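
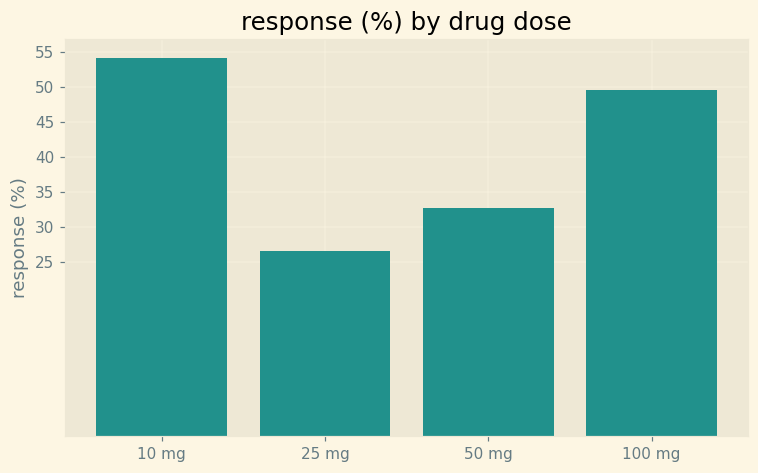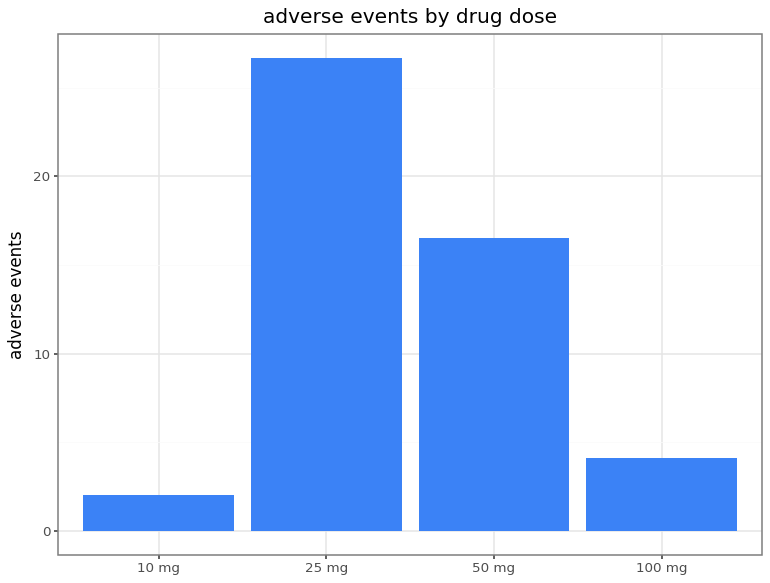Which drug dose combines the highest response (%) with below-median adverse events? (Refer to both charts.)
Chart 2 median adverse events ≈ 10; below-median drug doses: 10 mg, 100 mg. Among those, 10 mg has the highest response (%) (≈ 55).

10 mg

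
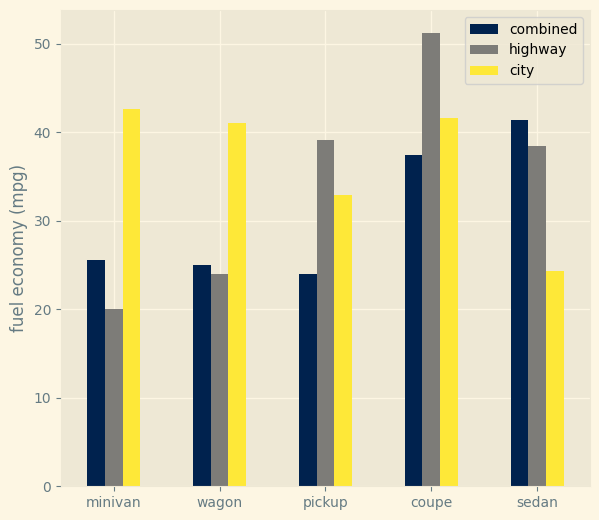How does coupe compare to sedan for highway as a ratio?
coupe ≈ 50, sedan ≈ 40; 50/40 ≈ 1.25.

≈ 1.25×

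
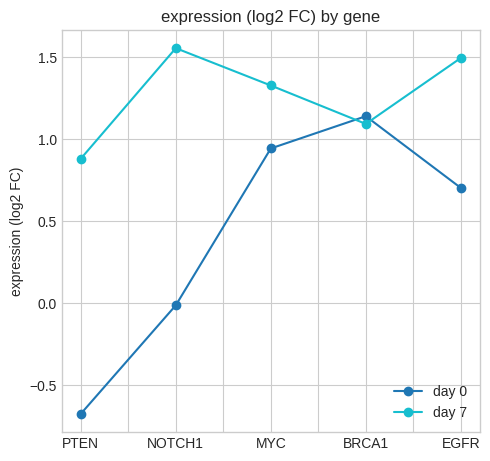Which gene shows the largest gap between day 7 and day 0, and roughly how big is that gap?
NOTCH1, ≈ 1.6 log2 FC

NOTCH1: day 7 ≈ 1.6, day 0 ≈ 0.0 → gap ≈ 1.6. Next-largest (PTEN) is only ≈ 1.4.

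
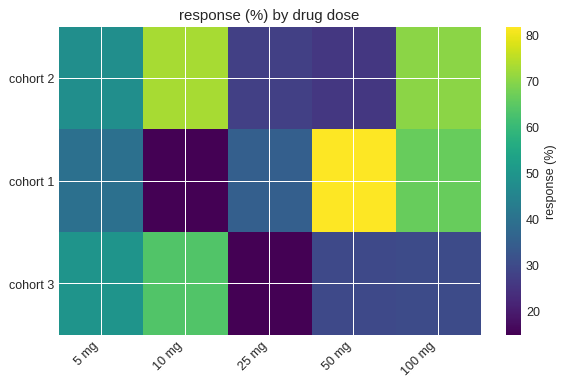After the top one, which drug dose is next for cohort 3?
Top 3 for cohort 3: 10 mg ≈ 60, 5 mg ≈ 50, 100 mg ≈ 30.

5 mg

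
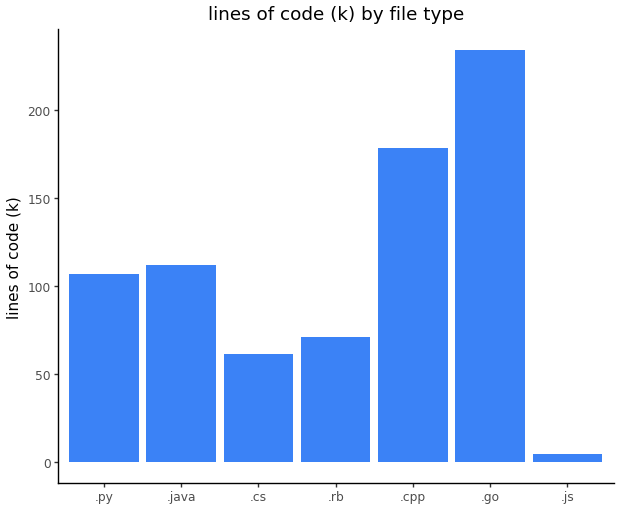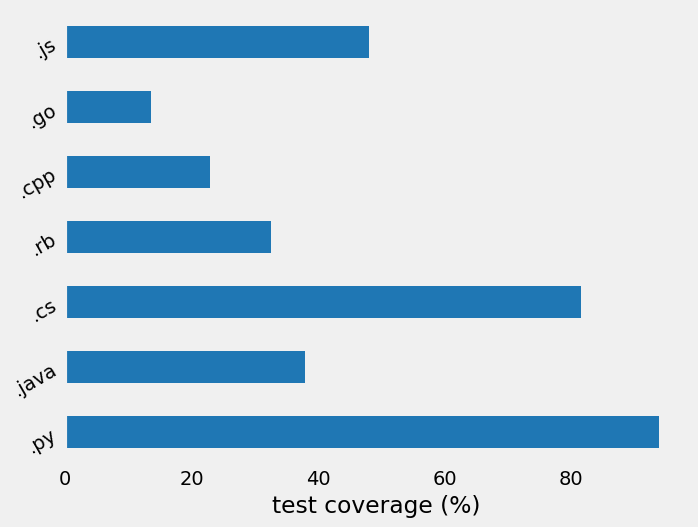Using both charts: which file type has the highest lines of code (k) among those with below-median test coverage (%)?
Chart 2 median test coverage (%) ≈ 40; below-median file types: .rb, .cpp, .go. Among those, .go has the highest lines of code (k) (≈ 225).

.go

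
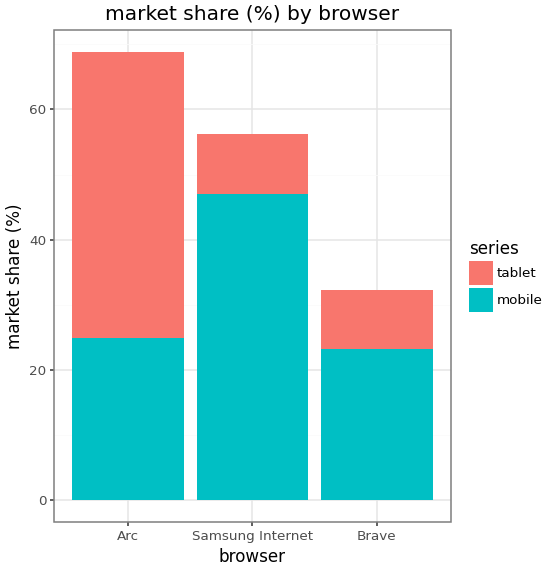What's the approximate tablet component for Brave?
≈ 10

tablet top ≈ 30, bottom ≈ 20; segment ≈ 10.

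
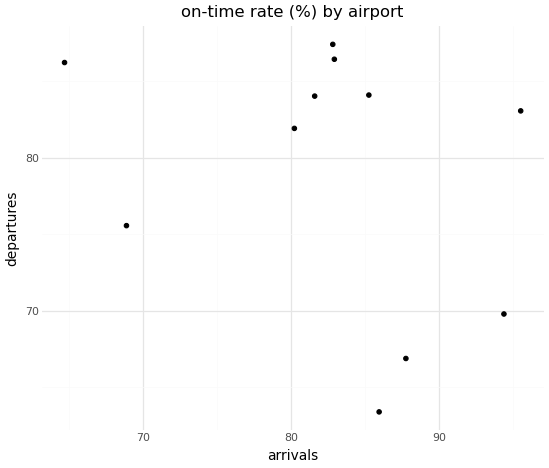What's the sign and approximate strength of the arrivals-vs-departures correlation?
negative, weak

Points are negatively correlated; weak (|r| ≈ 0.3).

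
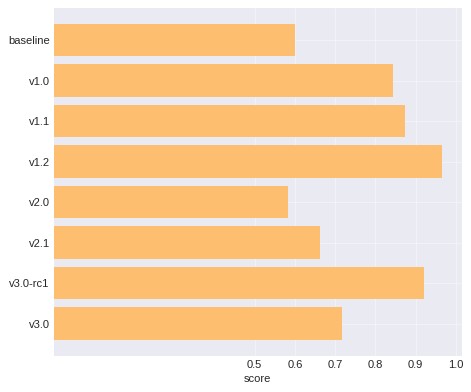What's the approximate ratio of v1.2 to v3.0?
v1.2 ≈ 1.0, v3.0 ≈ 0.7; 1.0/0.7 ≈ 1.43.

≈ 1.43×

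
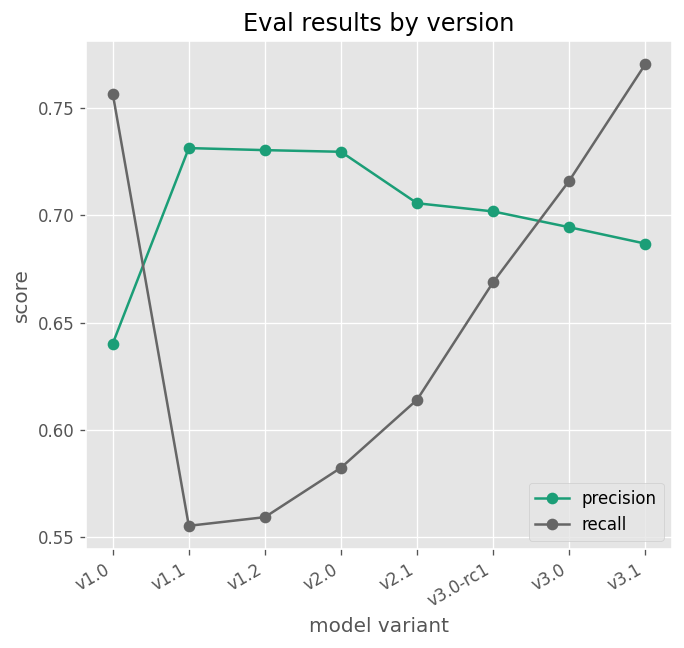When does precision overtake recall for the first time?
v1.0: precision ≈ 0.64 vs recall ≈ 0.76 (not yet); v1.1: precision ≈ 0.74 vs recall ≈ 0.56 (first crossover).

v1.1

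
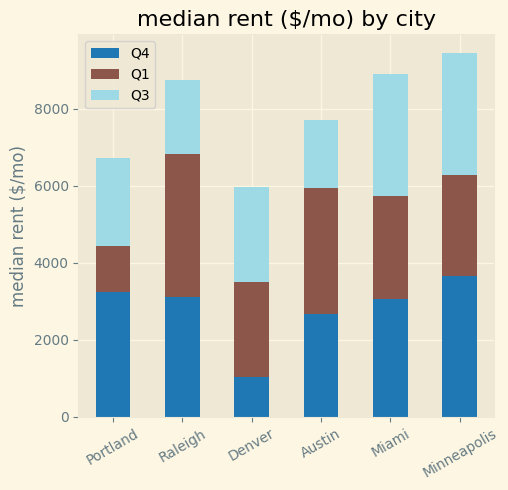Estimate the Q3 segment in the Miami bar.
≈ 3000

Q3 top ≈ 9000, bottom ≈ 6000; segment ≈ 3000.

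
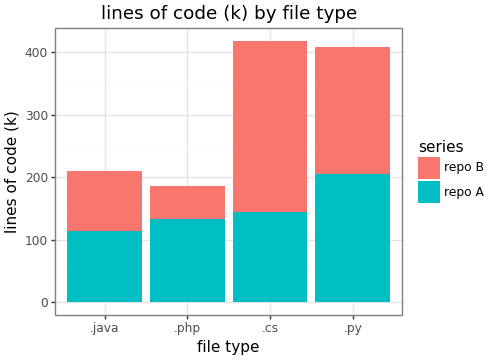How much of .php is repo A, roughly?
repo A top ≈ 150, bottom ≈ 0; segment ≈ 150.

≈ 150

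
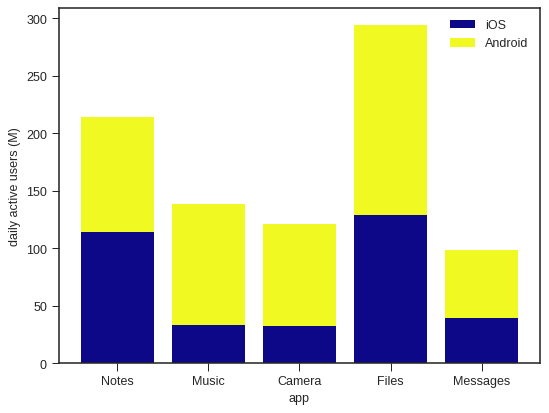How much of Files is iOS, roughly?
iOS top ≈ 125, bottom ≈ 0; segment ≈ 125.

≈ 125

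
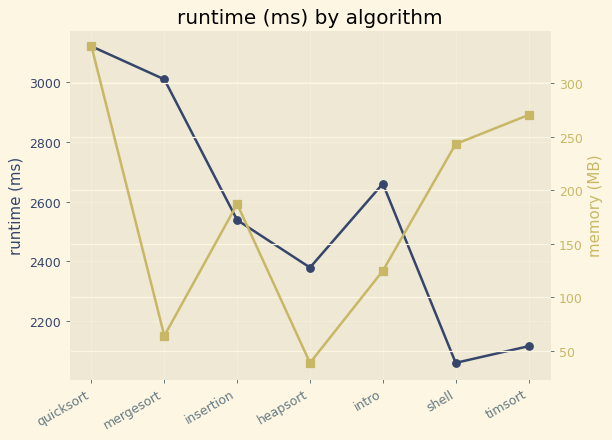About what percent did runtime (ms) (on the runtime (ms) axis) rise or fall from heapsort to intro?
heapsort ≈ 2400, intro ≈ 2700; (2700 − 2400) / 2400 ≈ +12.5%.

≈ +12.5%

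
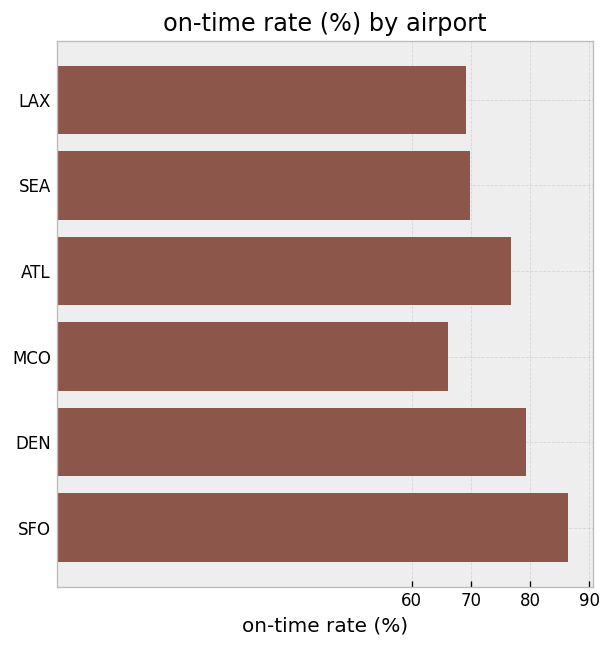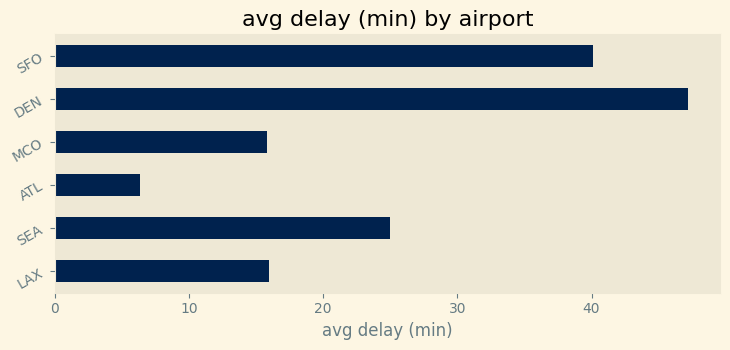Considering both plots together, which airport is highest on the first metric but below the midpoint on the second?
Chart 2 median avg delay (min) ≈ 20; below-median airports: LAX, ATL, MCO. Among those, ATL has the highest on-time rate (%) (≈ 80).

ATL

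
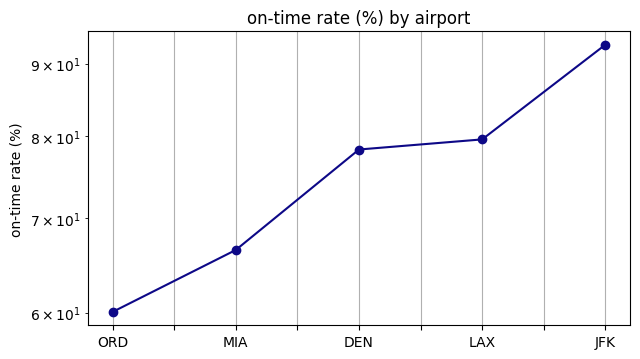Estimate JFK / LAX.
≈ 1.19×

JFK ≈ 95, LAX ≈ 80; 95/80 ≈ 1.19.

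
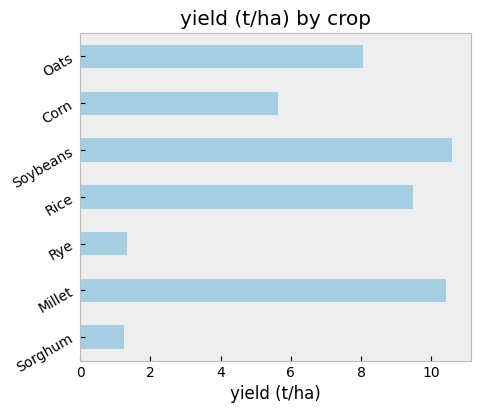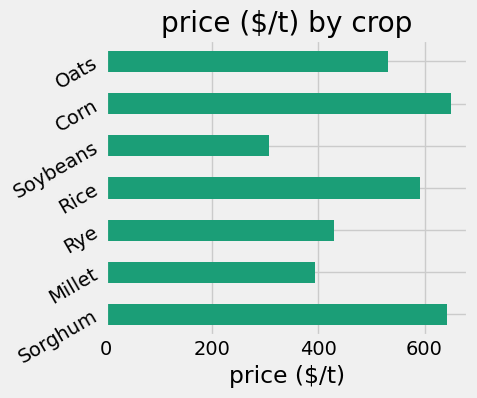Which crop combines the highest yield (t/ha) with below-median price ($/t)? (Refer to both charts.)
Chart 2 median price ($/t) ≈ 500; below-median crops: Millet, Rye, Soybeans. Among those, Soybeans has the highest yield (t/ha) (≈ 11).

Soybeans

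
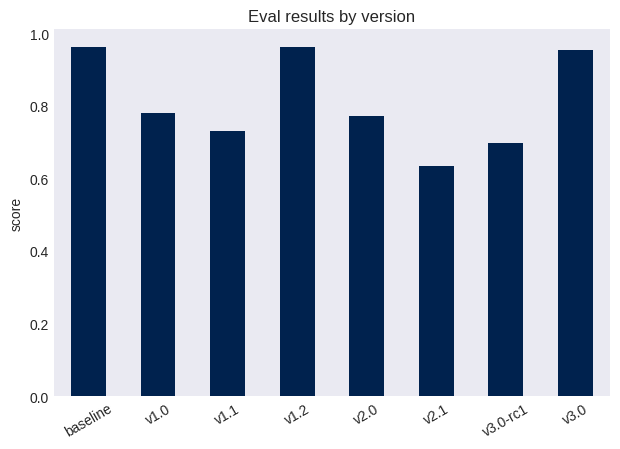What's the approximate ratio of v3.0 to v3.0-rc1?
≈ 1.43×

v3.0 ≈ 1.0, v3.0-rc1 ≈ 0.7; 1.0/0.7 ≈ 1.43.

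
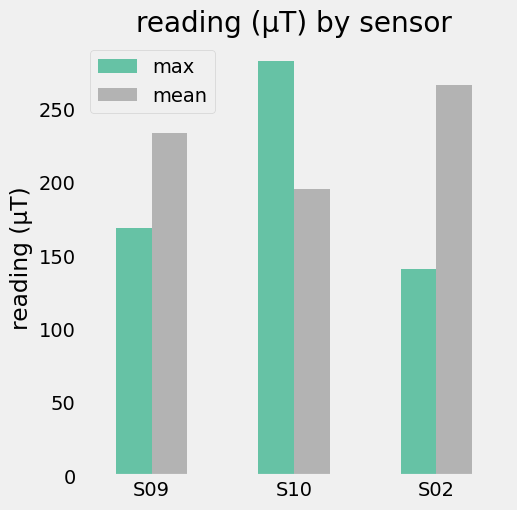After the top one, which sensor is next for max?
S09

Top 3 for max: S10 ≈ 275, S09 ≈ 175, S02 ≈ 150.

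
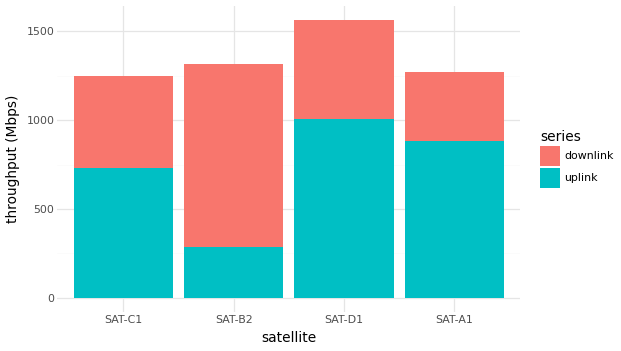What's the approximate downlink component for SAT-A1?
downlink top ≈ 1200, bottom ≈ 800; segment ≈ 400.

≈ 400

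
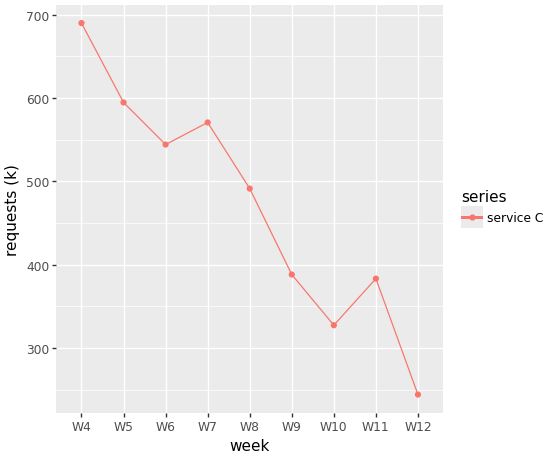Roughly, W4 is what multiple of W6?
≈ 1.27×

W4 ≈ 700, W6 ≈ 550; 700/550 ≈ 1.27.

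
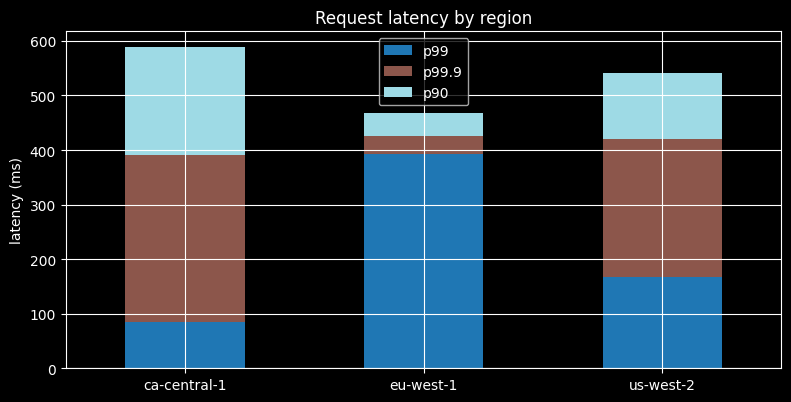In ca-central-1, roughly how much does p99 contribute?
p99 top ≈ 100, bottom ≈ 0; segment ≈ 100.

≈ 100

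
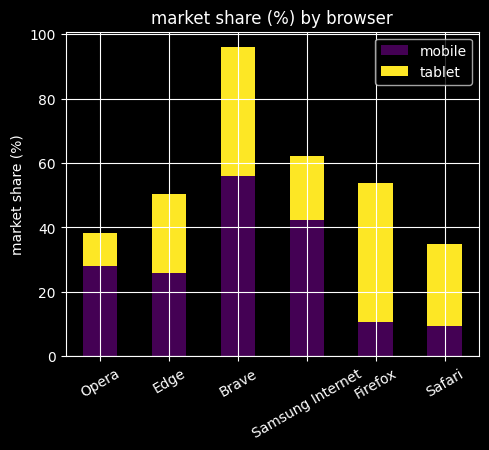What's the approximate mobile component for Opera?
≈ 30

mobile top ≈ 30, bottom ≈ 0; segment ≈ 30.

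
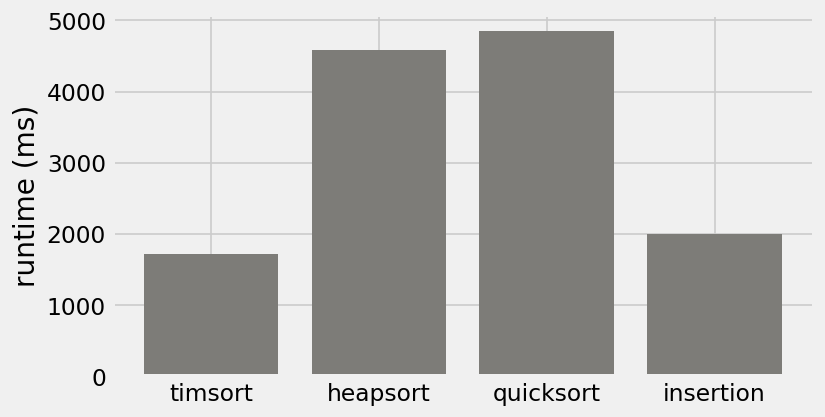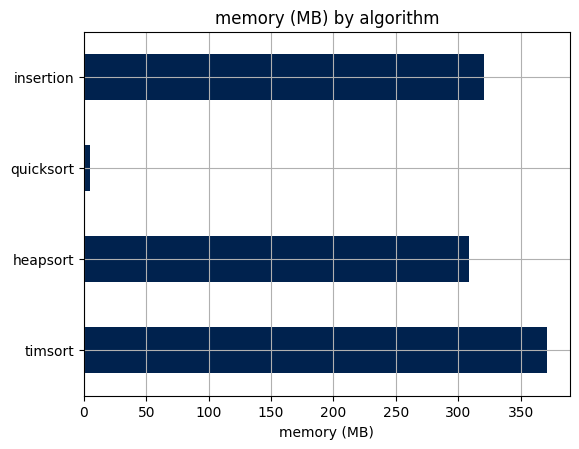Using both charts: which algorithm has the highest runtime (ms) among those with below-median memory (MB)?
Chart 2 median memory (MB) ≈ 300; below-median algorithms: heapsort, quicksort. Among those, quicksort has the highest runtime (ms) (≈ 5000).

quicksort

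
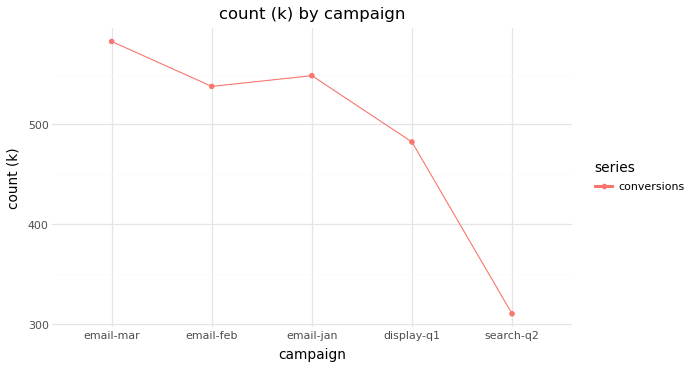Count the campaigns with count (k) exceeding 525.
Above 525: email-mar, email-feb, email-jan.

3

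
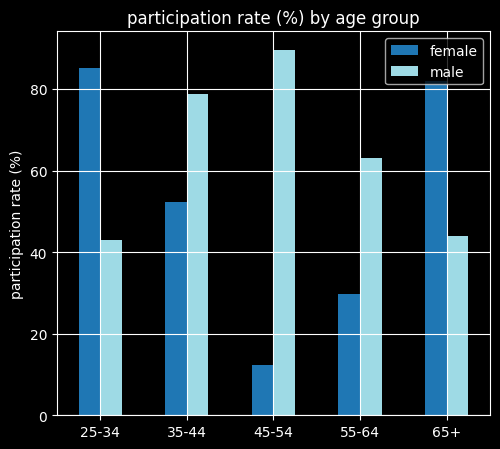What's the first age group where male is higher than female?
25-34: male ≈ 40 vs female ≈ 90 (not yet); 35-44: male ≈ 80 vs female ≈ 50 (first crossover).

35-44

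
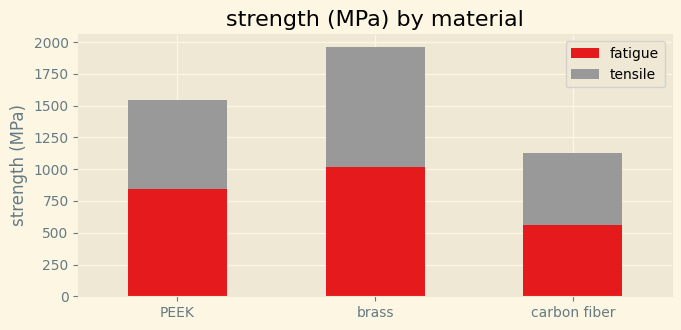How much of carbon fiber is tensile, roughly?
tensile top ≈ 1200, bottom ≈ 600; segment ≈ 600.

≈ 600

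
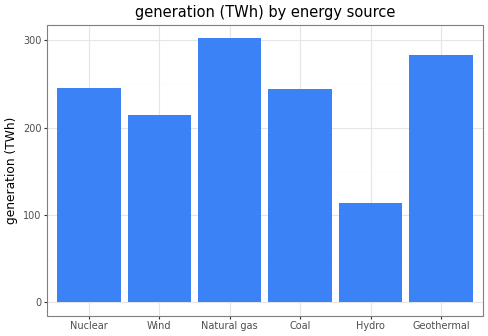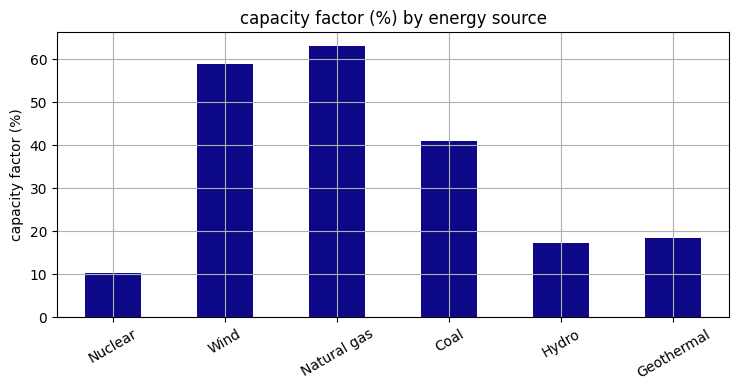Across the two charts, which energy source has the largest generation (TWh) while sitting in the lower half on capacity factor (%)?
Geothermal

Chart 2 median capacity factor (%) ≈ 30; below-median energy sources: Nuclear, Hydro, Geothermal. Among those, Geothermal has the highest generation (TWh) (≈ 300).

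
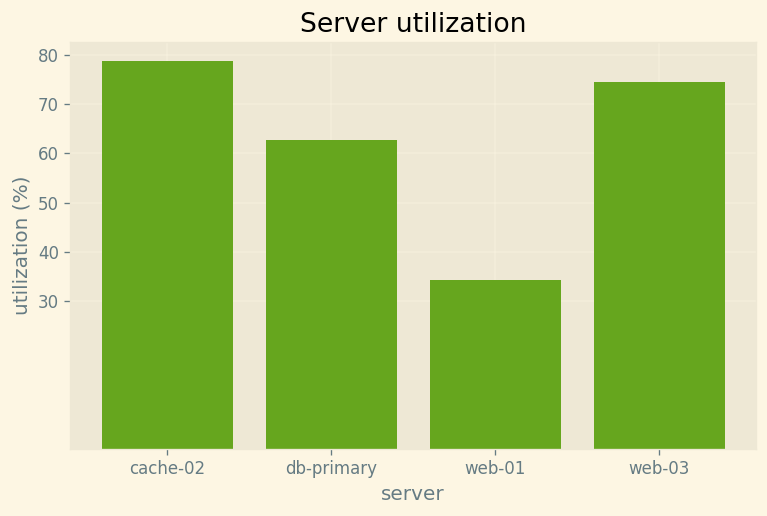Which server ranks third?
Top 4: cache-02 ≈ 80, web-03 ≈ 70, db-primary ≈ 60, web-01 ≈ 30.

db-primary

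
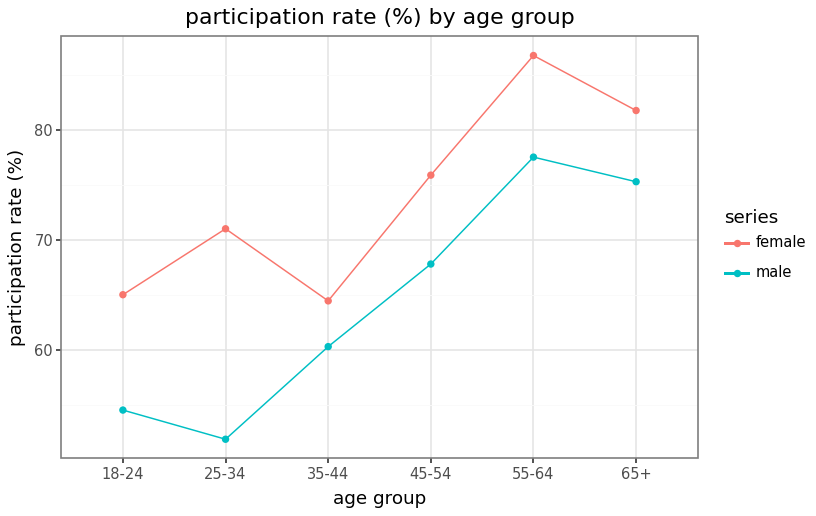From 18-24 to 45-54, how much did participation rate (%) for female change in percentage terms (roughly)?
18-24 ≈ 65, 45-54 ≈ 75; (75 − 65) / 65 ≈ +15.4%.

≈ +15.4%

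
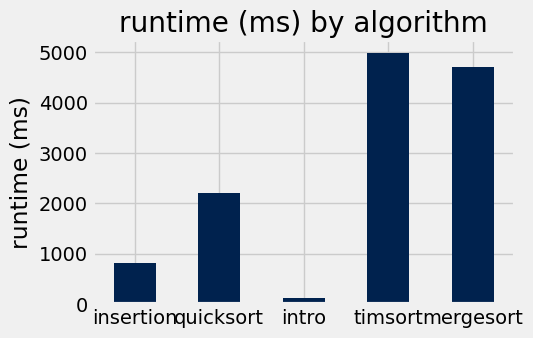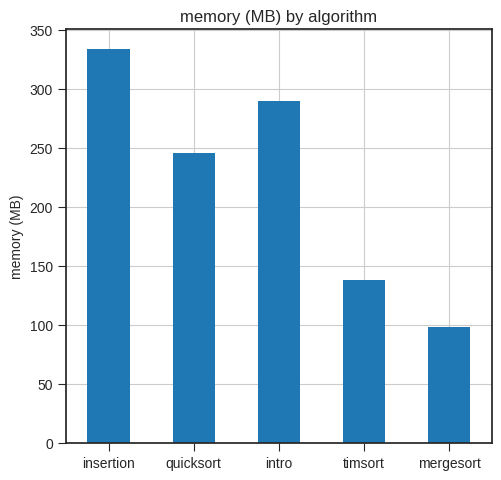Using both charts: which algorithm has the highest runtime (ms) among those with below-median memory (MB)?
timsort

Chart 2 median memory (MB) ≈ 250; below-median algorithms: timsort, mergesort. Among those, timsort has the highest runtime (ms) (≈ 5000).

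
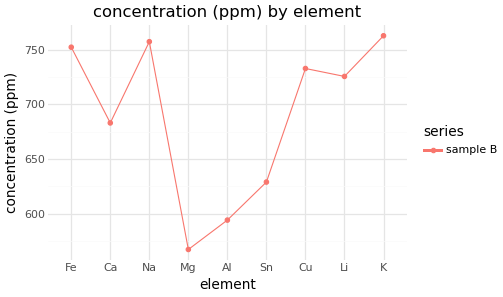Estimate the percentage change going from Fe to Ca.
Fe ≈ 760, Ca ≈ 680; (680 − 760) / 760 ≈ -10.5%.

≈ -10.5%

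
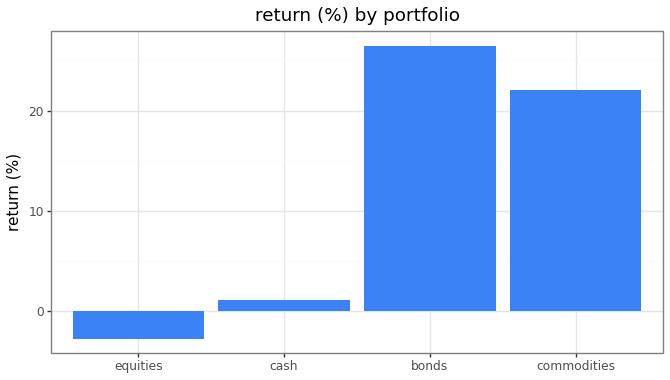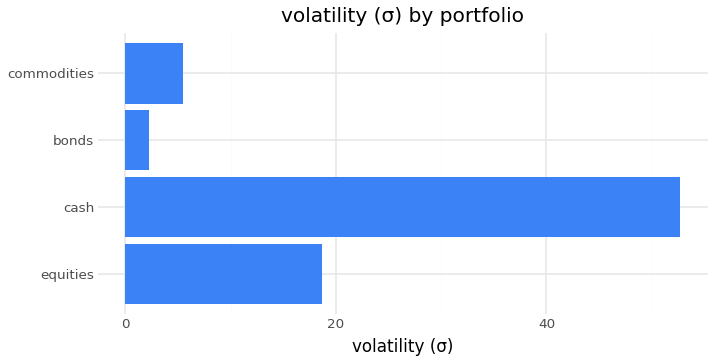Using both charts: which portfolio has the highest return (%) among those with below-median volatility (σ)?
bonds

Chart 2 median volatility (σ) ≈ 10; below-median portfolios: bonds, commodities. Among those, bonds has the highest return (%) (≈ 25).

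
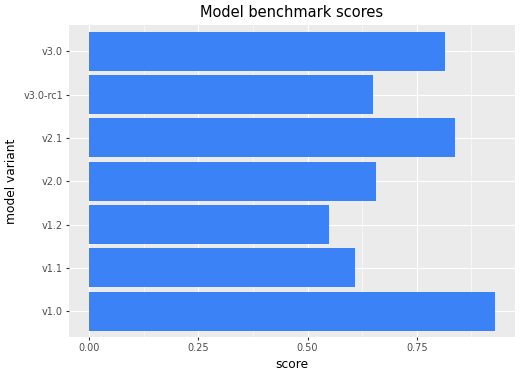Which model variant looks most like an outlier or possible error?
v1.0

v1.0 ≈ 0.9; the rest sit between ≈ 0.6 and ≈ 0.8.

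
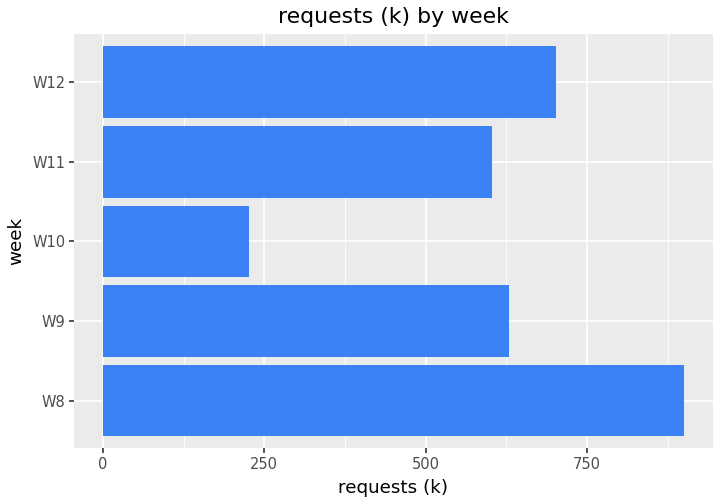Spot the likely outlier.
W10

W10 ≈ 200; the rest sit between ≈ 600 and ≈ 900.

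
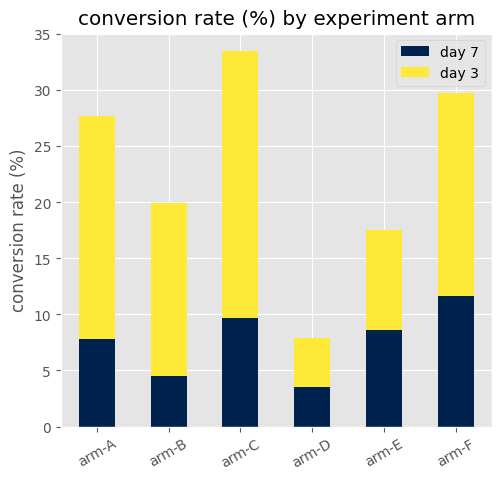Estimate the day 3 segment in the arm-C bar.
day 3 top ≈ 35, bottom ≈ 10; segment ≈ 25.

≈ 25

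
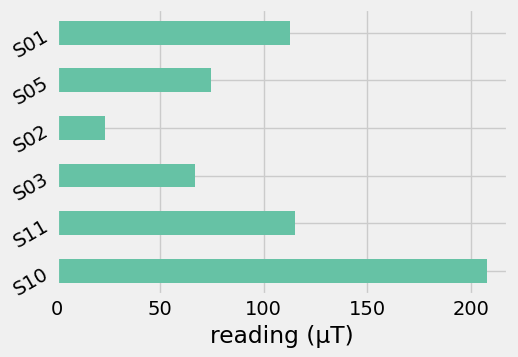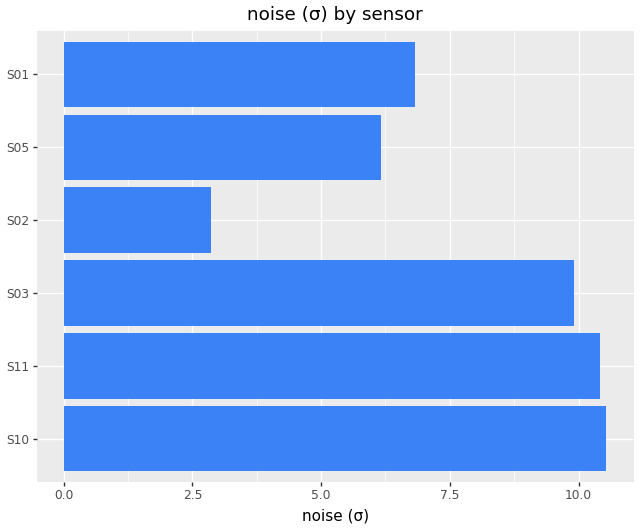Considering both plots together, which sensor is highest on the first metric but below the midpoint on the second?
S01

Chart 2 median noise (σ) ≈ 8; below-median sensors: S02, S05, S01. Among those, S01 has the highest reading (µT) (≈ 120).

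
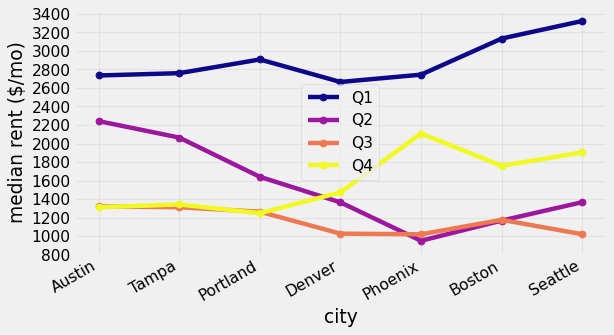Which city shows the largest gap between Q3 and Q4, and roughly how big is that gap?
Phoenix, ≈ 1200 $/mo

Phoenix: Q3 ≈ 1000, Q4 ≈ 2200 → gap ≈ 1200. Next-largest (Seattle) is only ≈ 1000.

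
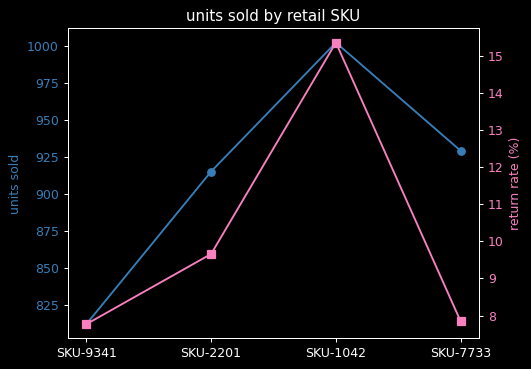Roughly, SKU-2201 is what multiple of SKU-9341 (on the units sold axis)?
≈ 1.12×

SKU-2201 ≈ 920, SKU-9341 ≈ 820; 920/820 ≈ 1.12.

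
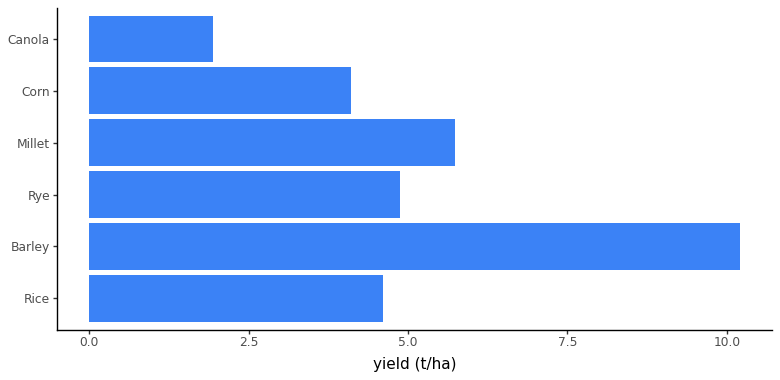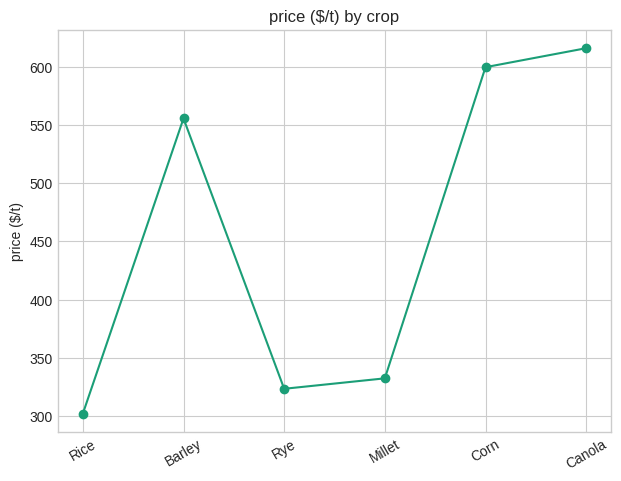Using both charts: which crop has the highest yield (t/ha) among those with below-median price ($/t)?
Millet

Chart 2 median price ($/t) ≈ 400; below-median crops: Rice, Rye, Millet. Among those, Millet has the highest yield (t/ha) (≈ 6).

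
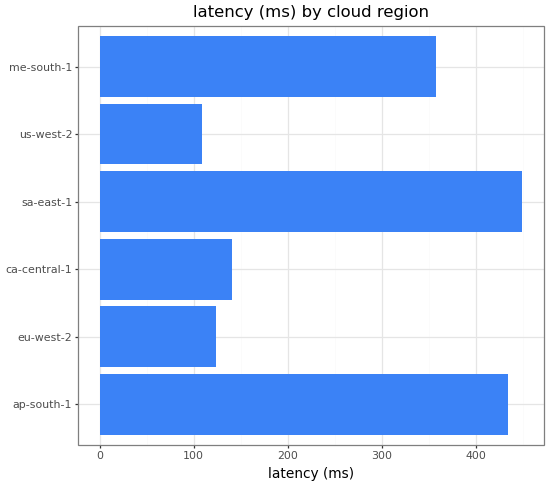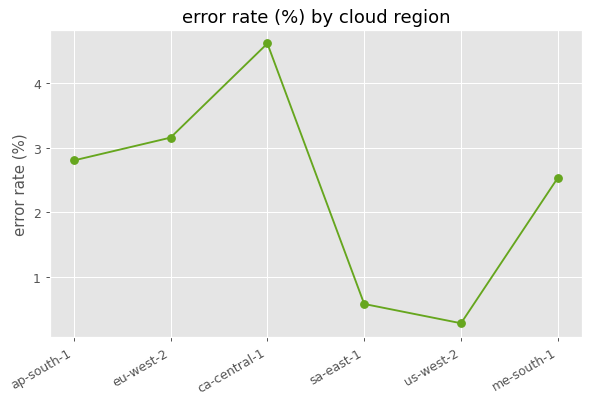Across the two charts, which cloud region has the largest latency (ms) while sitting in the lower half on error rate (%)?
Chart 2 median error rate (%) ≈ 2.5; below-median cloud regions: sa-east-1, us-west-2, me-south-1. Among those, sa-east-1 has the highest latency (ms) (≈ 450).

sa-east-1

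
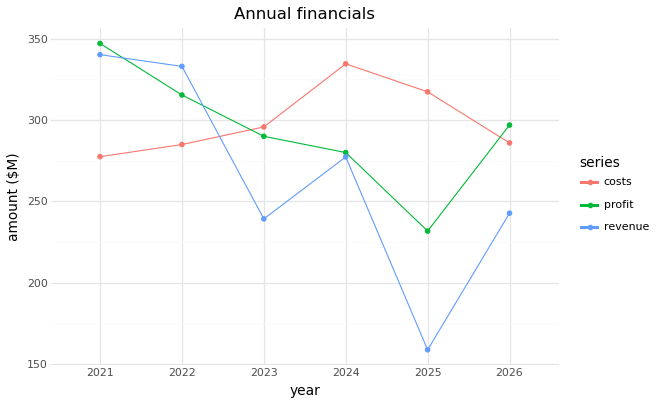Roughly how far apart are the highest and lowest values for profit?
Max 2021 ≈ 340, min 2025 ≈ 240; range ≈ 100.

≈ 100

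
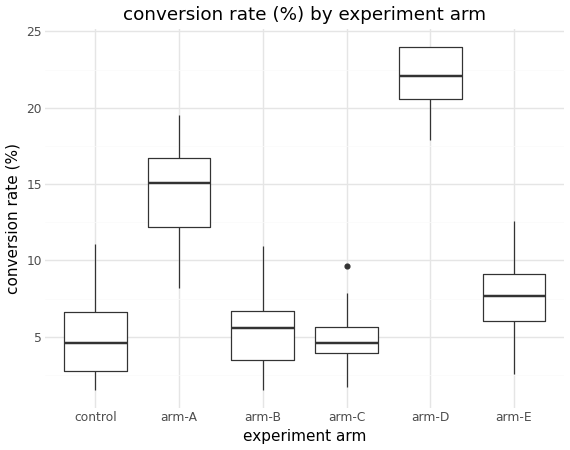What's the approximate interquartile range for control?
≈ 4

Q3 ≈ 6, Q1 ≈ 2; IQR ≈ 4.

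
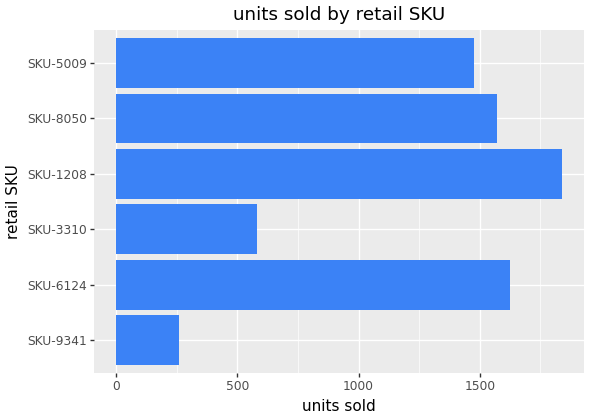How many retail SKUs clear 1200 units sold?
4

Above 1200: SKU-6124, SKU-1208, SKU-8050, SKU-5009.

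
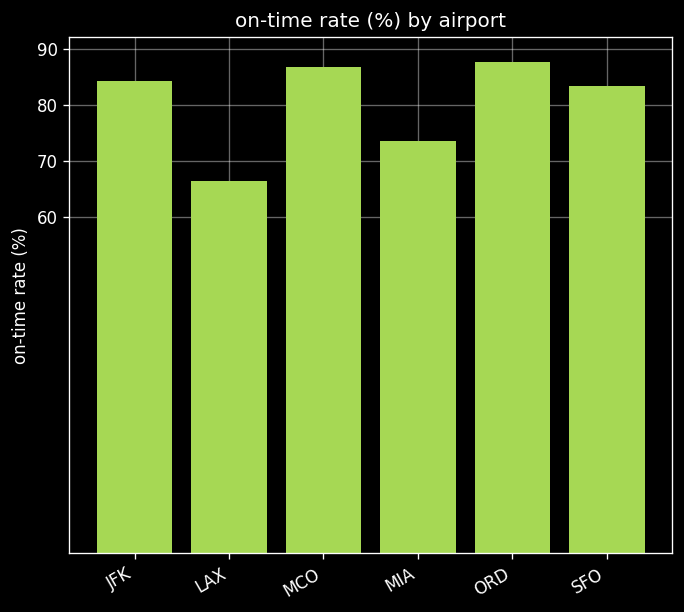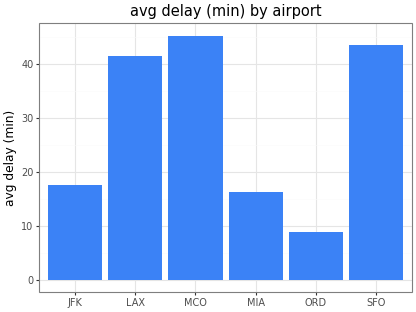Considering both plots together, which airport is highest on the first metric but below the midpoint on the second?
ORD

Chart 2 median avg delay (min) ≈ 30; below-median airports: JFK, MIA, ORD. Among those, ORD has the highest on-time rate (%) (≈ 90).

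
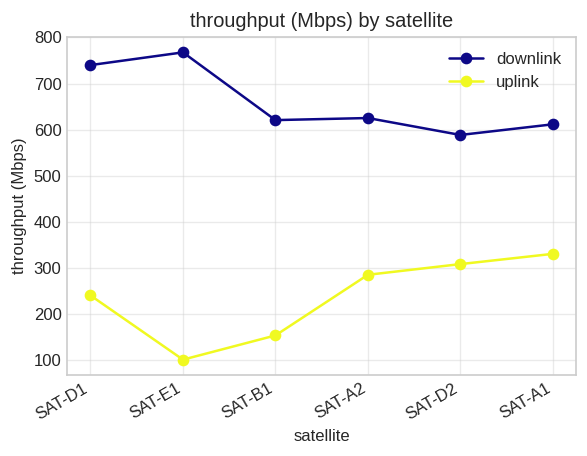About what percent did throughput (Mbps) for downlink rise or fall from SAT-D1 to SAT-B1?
SAT-D1 ≈ 700, SAT-B1 ≈ 600; (600 − 700) / 700 ≈ -14.3%.

≈ -14.3%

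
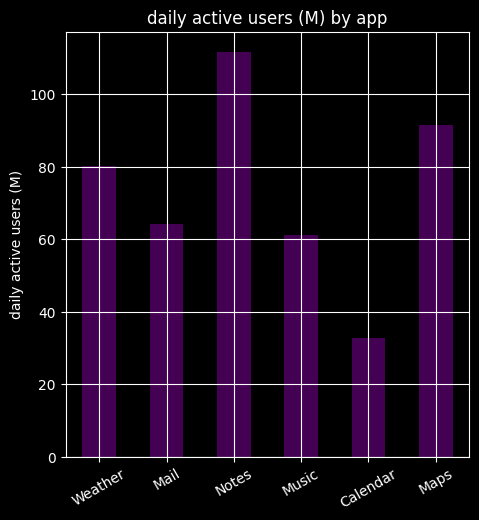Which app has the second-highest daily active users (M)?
Maps

Top 3: Notes ≈ 110, Maps ≈ 90, Weather ≈ 80.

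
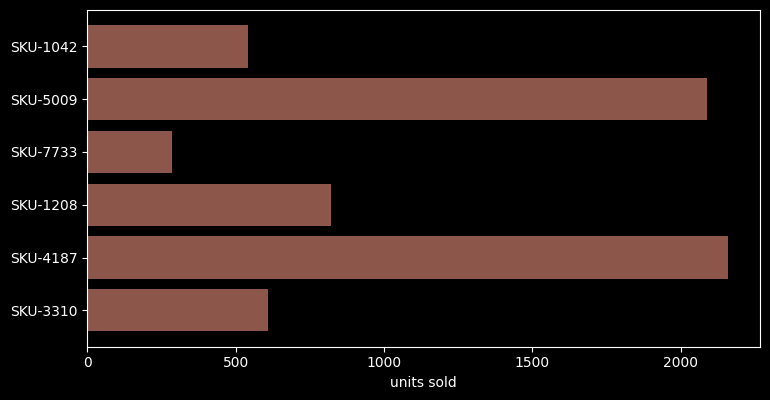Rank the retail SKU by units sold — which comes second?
SKU-5009

Top 3: SKU-4187 ≈ 2200, SKU-5009 ≈ 2000, SKU-1208 ≈ 800.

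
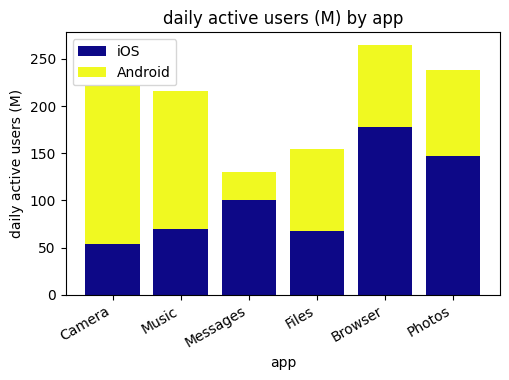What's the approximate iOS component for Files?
≈ 75

iOS top ≈ 75, bottom ≈ 0; segment ≈ 75.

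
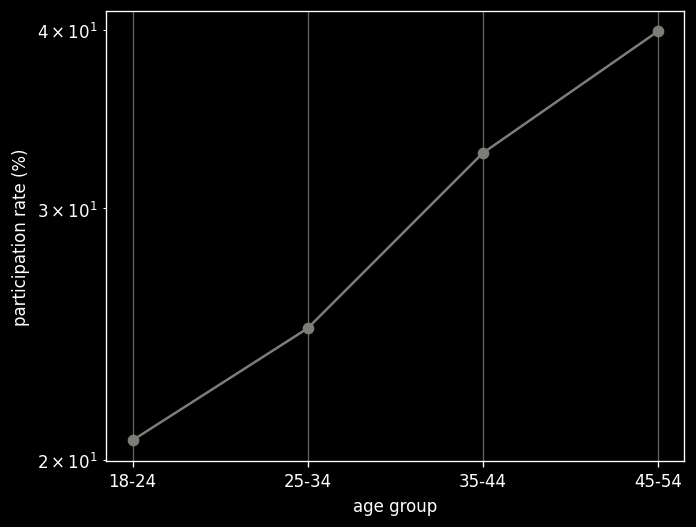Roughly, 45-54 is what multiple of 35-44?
45-54 ≈ 40, 35-44 ≈ 32; 40/32 ≈ 1.25.

≈ 1.25×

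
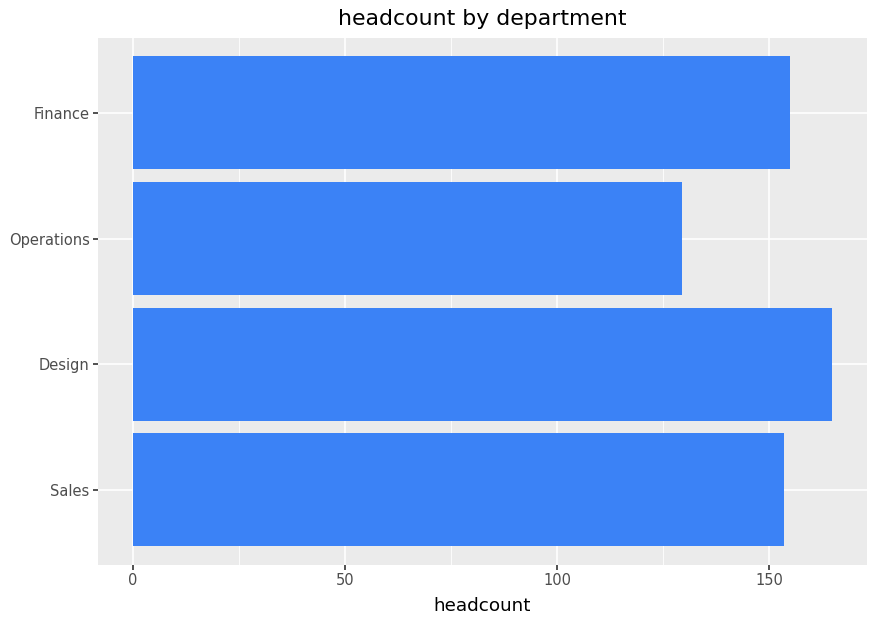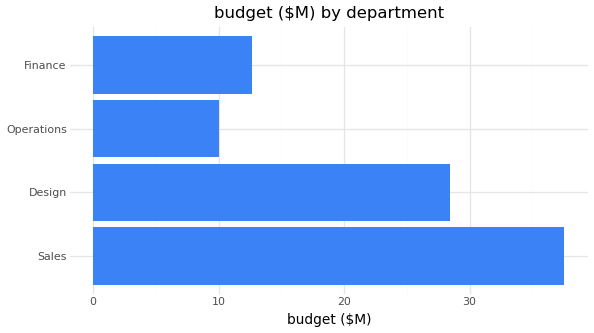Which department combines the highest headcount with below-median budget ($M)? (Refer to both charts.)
Finance

Chart 2 median budget ($M) ≈ 20; below-median departments: Operations, Finance. Among those, Finance has the highest headcount (≈ 160).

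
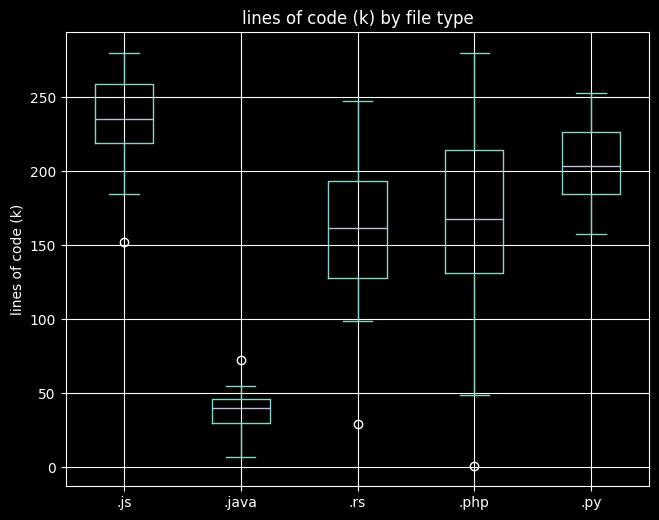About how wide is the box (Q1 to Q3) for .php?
≈ 80

Q3 ≈ 220, Q1 ≈ 140; IQR ≈ 80.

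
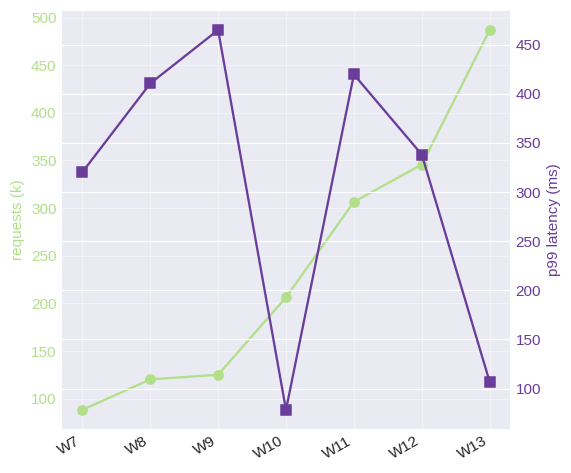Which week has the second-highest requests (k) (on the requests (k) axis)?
Top 3 (on the requests (k) axis): W13 ≈ 500, W12 ≈ 350, W11 ≈ 300.

W12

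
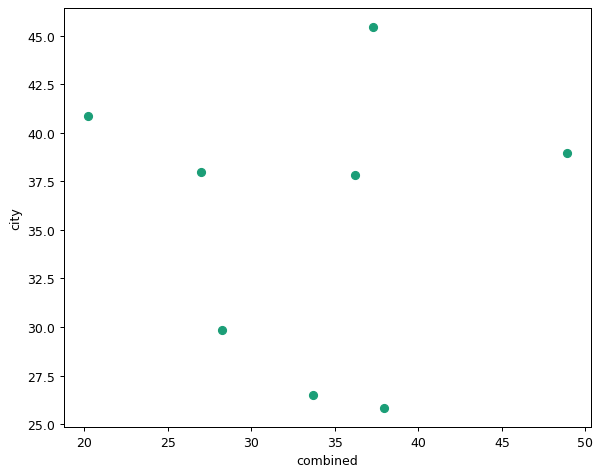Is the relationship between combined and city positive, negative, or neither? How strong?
no clear correlation

Points are roughly uncorrelated; weak (|r| ≈ 0.0).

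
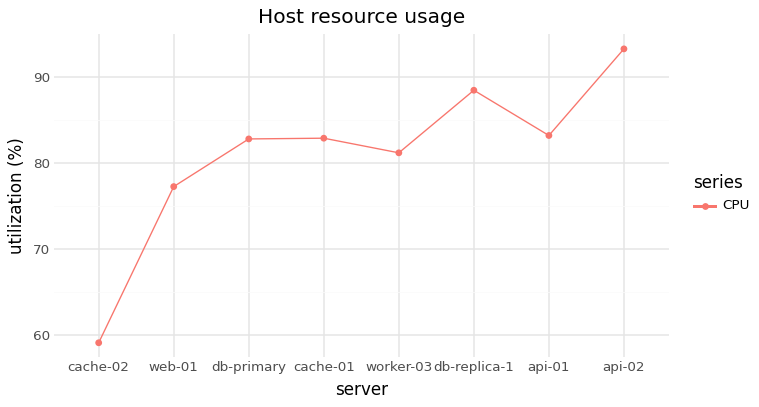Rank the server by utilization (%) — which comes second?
Top 3: api-02 ≈ 95, db-replica-1 ≈ 90, api-01 ≈ 85.

db-replica-1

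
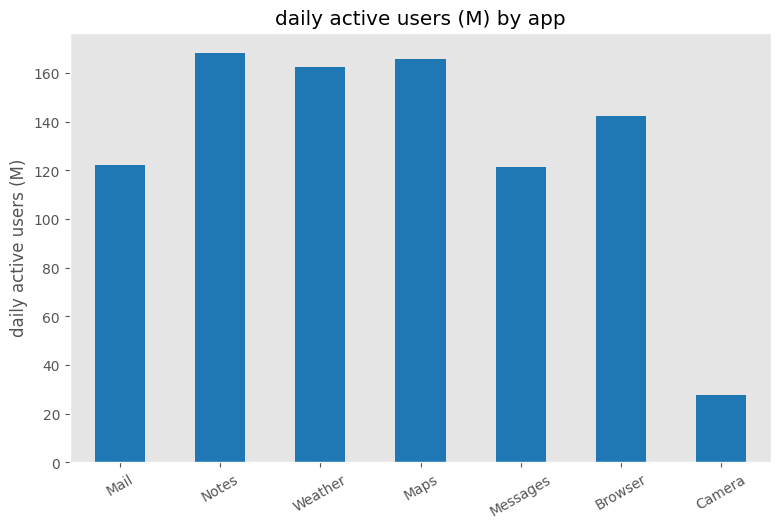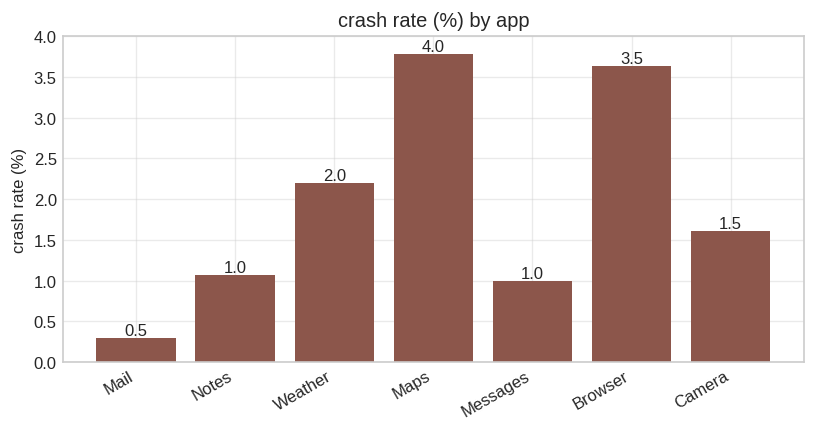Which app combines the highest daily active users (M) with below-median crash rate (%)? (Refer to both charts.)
Notes

Chart 2 median crash rate (%) ≈ 1.5; below-median apps: Mail, Notes, Messages. Among those, Notes has the highest daily active users (M) (≈ 160).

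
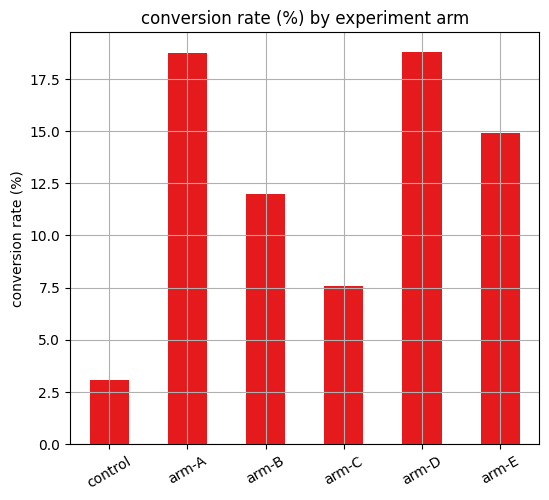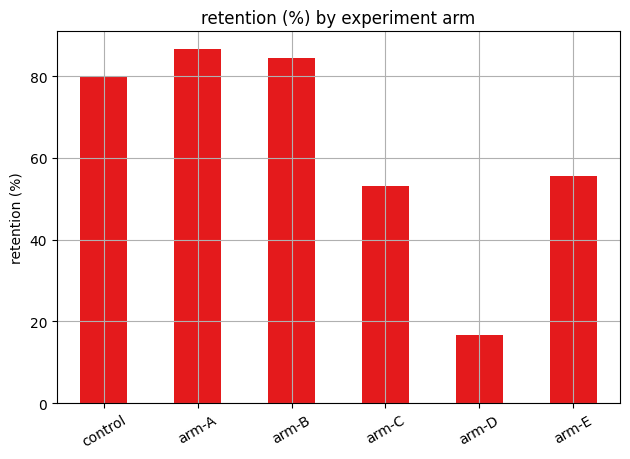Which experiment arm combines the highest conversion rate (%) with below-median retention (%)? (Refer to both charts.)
Chart 2 median retention (%) ≈ 70; below-median experiment arms: arm-C, arm-D, arm-E. Among those, arm-D has the highest conversion rate (%) (≈ 18).

arm-D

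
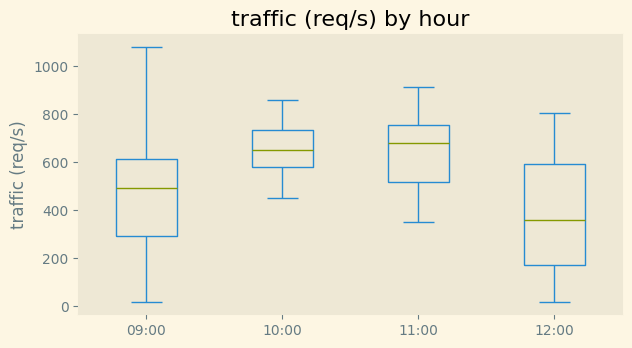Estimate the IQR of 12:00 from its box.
Q3 ≈ 600, Q1 ≈ 175; IQR ≈ 425.

≈ 425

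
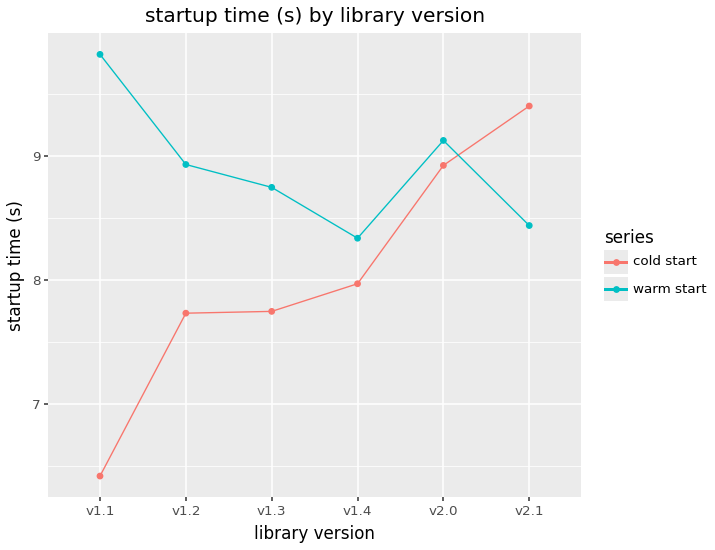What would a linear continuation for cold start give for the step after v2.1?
≈ 10.25

Last three: 8.0, 9.0, 9.5 → slope ≈ 0.75/step → next ≈ 10.25.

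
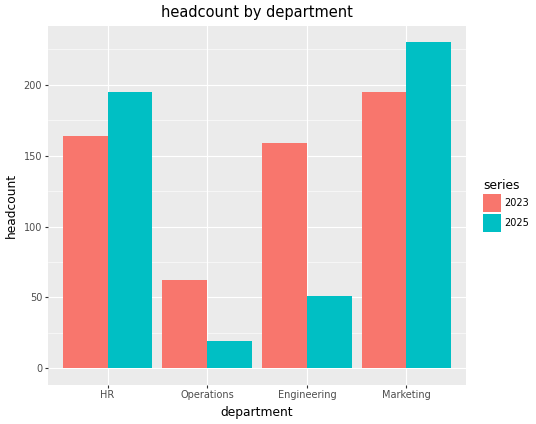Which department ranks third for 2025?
Top 4 for 2025: Marketing ≈ 240, HR ≈ 200, Engineering ≈ 60, Operations ≈ 20.

Engineering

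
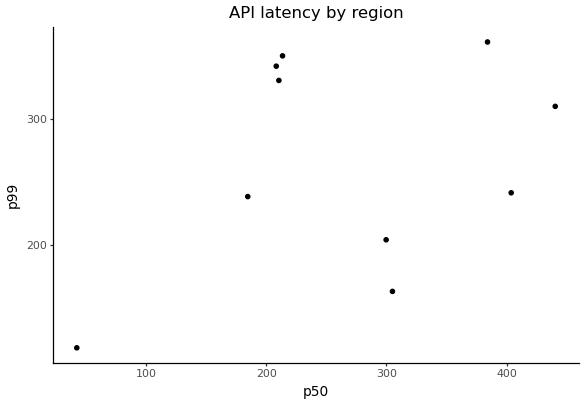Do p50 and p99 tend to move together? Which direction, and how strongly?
Points are positively correlated; weak (|r| ≈ 0.3).

positive, weak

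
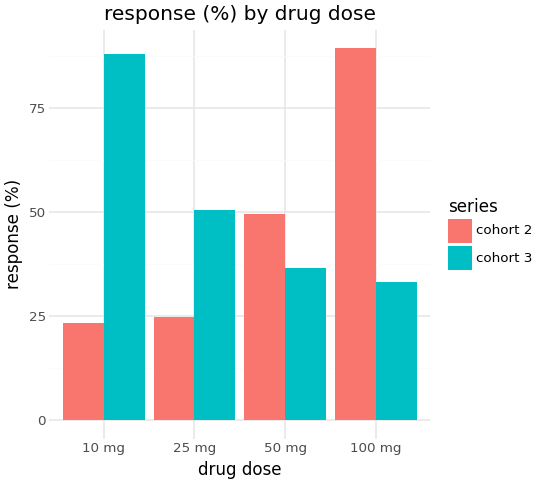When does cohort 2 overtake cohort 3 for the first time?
25 mg: cohort 2 ≈ 20 vs cohort 3 ≈ 50 (not yet); 50 mg: cohort 2 ≈ 50 vs cohort 3 ≈ 40 (first crossover).

50 mg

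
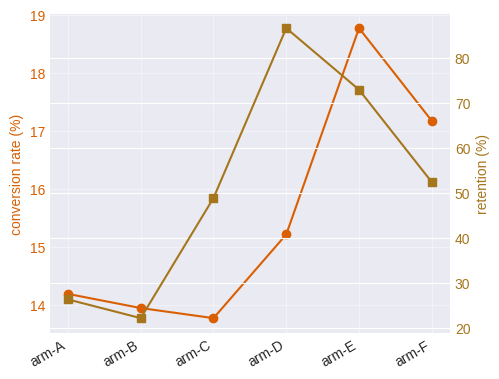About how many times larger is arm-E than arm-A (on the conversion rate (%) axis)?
arm-E ≈ 19.0, arm-A ≈ 14.0; 19.0/14.0 ≈ 1.36.

≈ 1.36×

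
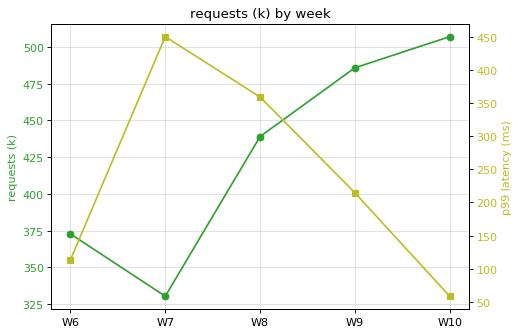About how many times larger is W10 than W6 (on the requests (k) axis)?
≈ 1.32×

W10 ≈ 500, W6 ≈ 380; 500/380 ≈ 1.32.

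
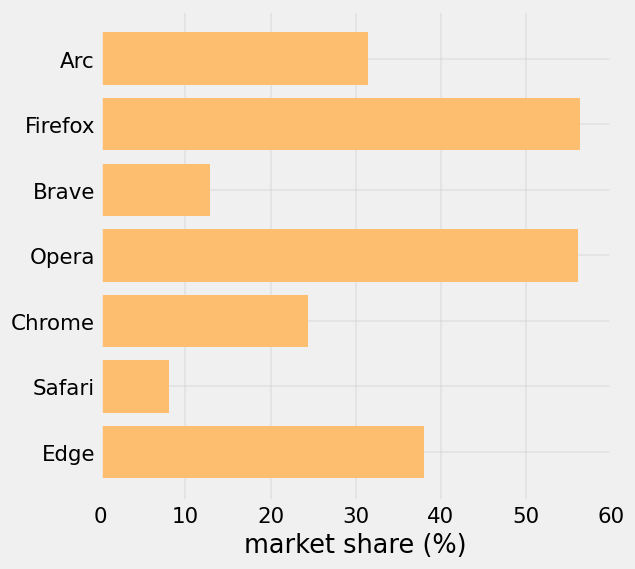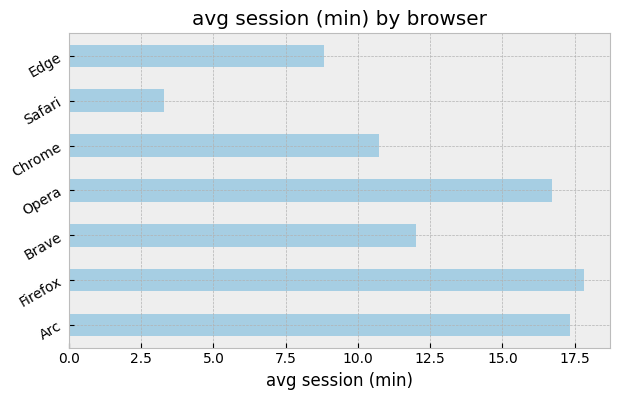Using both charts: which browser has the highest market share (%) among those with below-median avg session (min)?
Chart 2 median avg session (min) ≈ 12; below-median browsers: Chrome, Safari, Edge. Among those, Edge has the highest market share (%) (≈ 40).

Edge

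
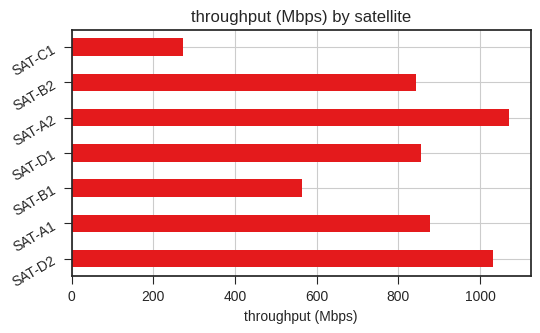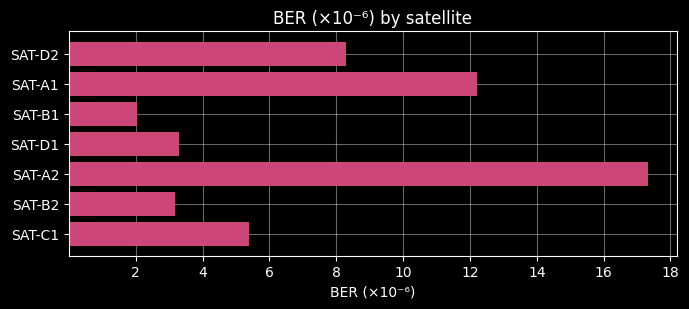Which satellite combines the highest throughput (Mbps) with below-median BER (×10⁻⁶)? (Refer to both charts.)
SAT-D1

Chart 2 median BER (×10⁻⁶) ≈ 6; below-median satellites: SAT-B1, SAT-D1, SAT-B2. Among those, SAT-D1 has the highest throughput (Mbps) (≈ 900).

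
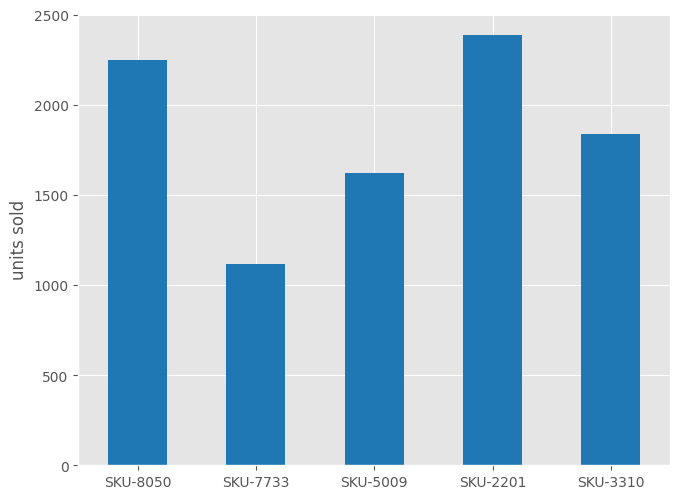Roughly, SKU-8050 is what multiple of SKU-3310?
≈ 1.22×

SKU-8050 ≈ 2200, SKU-3310 ≈ 1800; 2200/1800 ≈ 1.22.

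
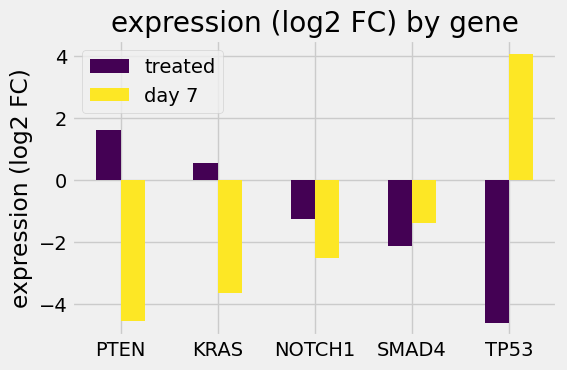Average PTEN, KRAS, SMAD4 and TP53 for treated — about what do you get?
(2 + 1 + -2 + -5) / 4 ≈ -1.

≈ -1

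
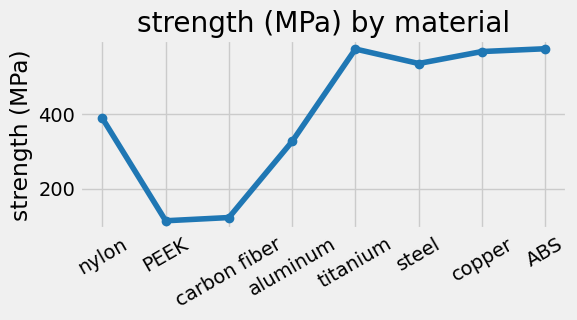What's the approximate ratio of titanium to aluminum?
titanium ≈ 600, aluminum ≈ 350; 600/350 ≈ 1.71.

≈ 1.71×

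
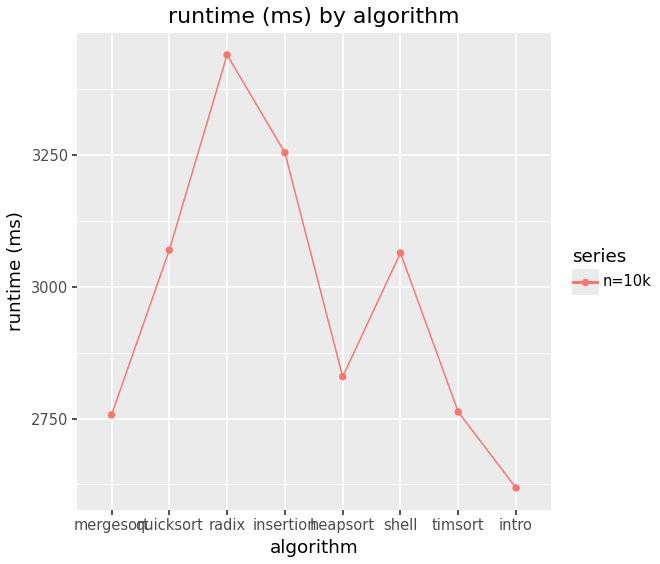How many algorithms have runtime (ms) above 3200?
Above 3200: radix, insertion.

2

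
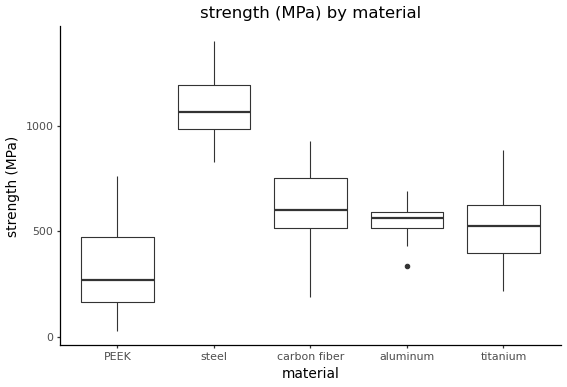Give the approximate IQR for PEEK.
≈ 300

Q3 ≈ 500, Q1 ≈ 200; IQR ≈ 300.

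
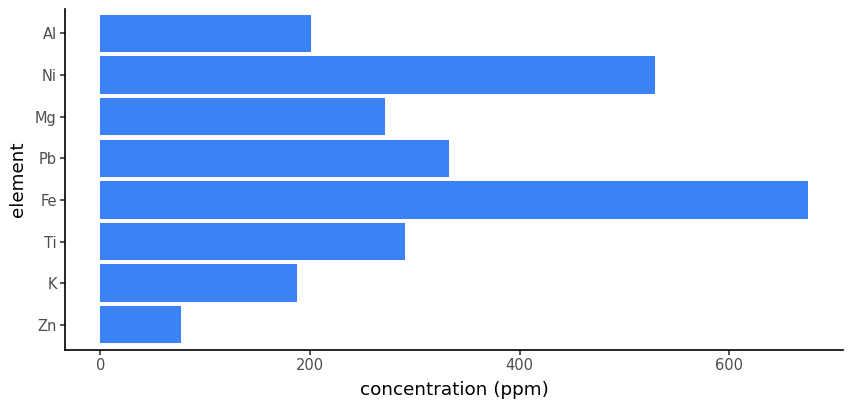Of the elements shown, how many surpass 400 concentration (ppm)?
2

Above 400: Fe, Ni.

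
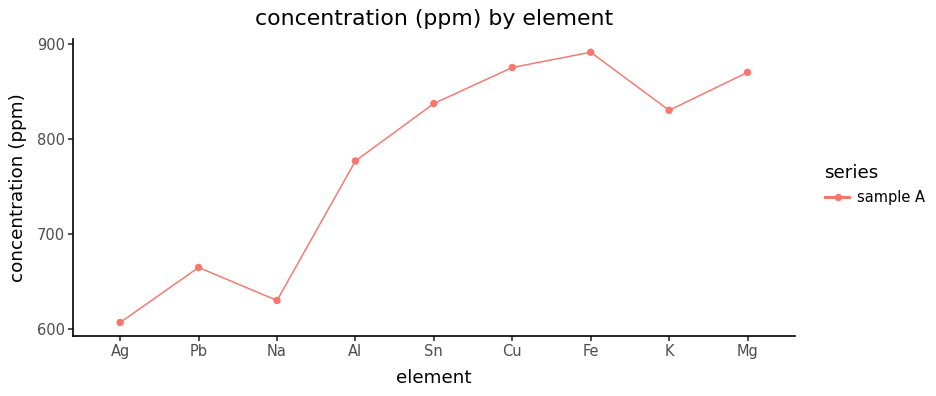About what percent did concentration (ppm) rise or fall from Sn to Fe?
Sn ≈ 825, Fe ≈ 900; (900 − 825) / 825 ≈ +9.1%.

≈ +9.1%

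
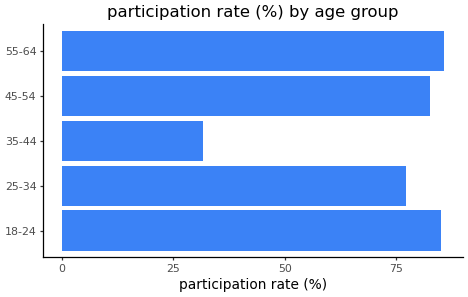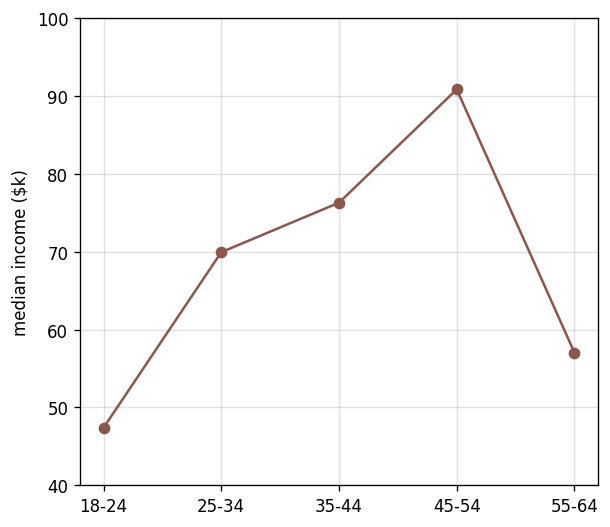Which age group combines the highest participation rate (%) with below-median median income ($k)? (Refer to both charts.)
55-64

Chart 2 median median income ($k) ≈ 70; below-median age groups: 18-24, 55-64. Among those, 55-64 has the highest participation rate (%) (≈ 90).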